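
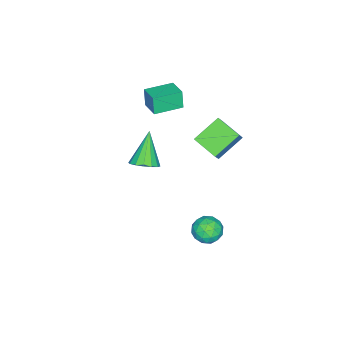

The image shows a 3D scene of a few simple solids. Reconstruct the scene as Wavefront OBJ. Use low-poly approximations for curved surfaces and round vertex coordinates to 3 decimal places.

v -1.644 1.225 0.718
v -2.01 -0.221 1.206
v -3.027 1.903 1.687
v -3.393 0.457 2.176
v -1.007 1.343 1.544
v -1.373 -0.103 2.033
v -2.39 2.021 2.514
v -2.756 0.575 3.002
v -4.313 -2.922 1.75
v -4.497 -3.097 2.882
v -3.584 -1.955 2.019
v -3.768 -2.13 3.15
v -2.972 -3.95 1.81
v -3.156 -4.125 2.941
v -2.243 -2.983 2.078
v -2.427 -3.158 3.21
v 2.15 -1.069 2.505
v 2.727 -0.787 3.016
v 0.93 -1.451 4.095
v 2.492 -0.448 2.917
v 2.166 -0.274 2.708
v 1.835 -0.314 2.445
v 1.589 -0.556 2.198
v 1.493 -0.935 2.033
v 1.573 -1.35 1.995
v 1.808 -1.69 2.093
v 2.135 -1.863 2.302
v 2.465 -1.823 2.566
v 2.711 -1.582 2.813
v 2.807 -1.202 2.978
v -0.38 2.146 -4.319
v 0.287 2.326 -3.72
v -0.167 0.694 -4.12
v 0.5 0.874 -3.521
v -0.369 1.064 -3.308
v -0.5 1.961 -3.431
v 0.62 1.059 -4.409
v 0.489 1.956 -4.532
v 0.906 1.654 -3.776
v 0.294 1.657 -3.095
v -0.174 1.363 -4.745
v -0.786 1.366 -4.064
v -0.065 2.363 -4.036
v 0.185 0.657 -3.804
v -0.326 0.769 -3.678
v 0.067 0.874 -3.326
v -0.528 2.149 -3.867
v -0.136 2.254 -3.515
v -0.521 1.513 -3.273
v 0.256 0.766 -4.325
v 0.648 0.871 -3.973
v 0.053 2.146 -4.514
v 0.446 2.251 -4.162
v 0.641 1.507 -4.567
v 0.691 2.074 -3.717
v 0.816 1.221 -3.601
v 0.887 1.329 -4.123
v 0.809 1.857 -4.195
v 0.331 2.076 -3.317
v 0.457 1.223 -3.201
v -0.054 1.334 -3.076
v -0.132 1.861 -3.148
v 0.695 1.681 -3.35
v -0.337 1.797 -4.639
v -0.211 0.944 -4.523
v 0.252 1.159 -4.692
v 0.174 1.686 -4.764
v -0.696 1.799 -4.239
v -0.571 0.946 -4.123
v -0.689 1.163 -3.645
v -0.767 1.691 -3.717
v -0.575 1.339 -4.49
f 2 4 1
f 5 2 1
f 1 4 3
f 3 5 1
f 2 8 4
f 6 2 5
f 6 8 2
f 4 8 3
f 7 5 3
f 3 8 7
f 7 6 5
f 8 6 7
f 10 12 9
f 13 10 9
f 9 12 11
f 11 13 9
f 10 16 12
f 14 10 13
f 14 16 10
f 12 16 11
f 15 13 11
f 11 16 15
f 15 14 13
f 16 14 15
f 18 17 20
f 18 20 19
f 20 17 21
f 20 21 19
f 21 17 22
f 21 22 19
f 22 17 23
f 22 23 19
f 23 17 24
f 23 24 19
f 24 17 25
f 24 25 19
f 25 17 26
f 25 26 19
f 26 17 27
f 26 27 19
f 27 17 28
f 27 28 19
f 28 17 29
f 28 29 19
f 29 17 30
f 29 30 19
f 30 17 18
f 30 18 19
f 31 68 47
f 68 42 71
f 47 71 36
f 68 71 47
f 31 47 43
f 47 36 48
f 43 48 32
f 47 48 43
f 31 43 52
f 43 32 53
f 52 53 38
f 43 53 52
f 31 52 64
f 52 38 67
f 64 67 41
f 52 67 64
f 31 64 68
f 64 41 72
f 68 72 42
f 64 72 68
f 32 48 59
f 48 36 62
f 59 62 40
f 48 62 59
f 36 71 49
f 71 42 70
f 49 70 35
f 71 70 49
f 42 72 69
f 72 41 65
f 69 65 33
f 72 65 69
f 41 67 66
f 67 38 54
f 66 54 37
f 67 54 66
f 38 53 58
f 53 32 55
f 58 55 39
f 53 55 58
f 34 60 46
f 60 40 61
f 46 61 35
f 60 61 46
f 34 46 44
f 46 35 45
f 44 45 33
f 46 45 44
f 34 44 51
f 44 33 50
f 51 50 37
f 44 50 51
f 34 51 56
f 51 37 57
f 56 57 39
f 51 57 56
f 34 56 60
f 56 39 63
f 60 63 40
f 56 63 60
f 35 61 49
f 61 40 62
f 49 62 36
f 61 62 49
f 33 45 69
f 45 35 70
f 69 70 42
f 45 70 69
f 37 50 66
f 50 33 65
f 66 65 41
f 50 65 66
f 39 57 58
f 57 37 54
f 58 54 38
f 57 54 58
f 40 63 59
f 63 39 55
f 59 55 32
f 63 55 59



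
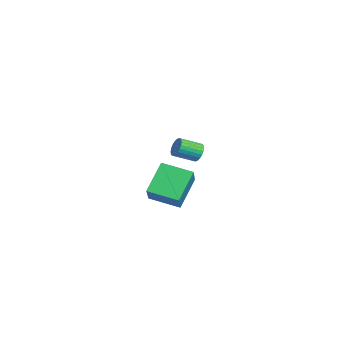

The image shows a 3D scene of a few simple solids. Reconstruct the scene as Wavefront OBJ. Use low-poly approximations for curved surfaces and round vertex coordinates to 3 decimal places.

v 2.678 -4.222 -0.183
v 1.468 -3.284 1.397
v 3.373 -2.51 -0.666
v 2.163 -1.572 0.914
v 4.197 -4.468 1.126
v 2.987 -3.53 2.706
v 4.892 -2.756 0.643
v 3.682 -1.818 2.223
v -3.986 -0.646 0.264
v -3.578 -0.837 -0.272
v -3.406 -2.185 0.34
v -3.814 -1.994 0.876
v -3.394 -0.735 -0.098
v -3.222 -2.083 0.513
v -3.3 -0.619 0.131
v -3.127 -1.967 0.742
v -3.31 -0.507 0.38
v -3.137 -1.855 0.991
v -3.423 -0.417 0.611
v -3.251 -1.765 1.223
v -3.622 -0.361 0.79
v -3.45 -1.709 1.401
v -3.876 -0.349 0.888
v -3.704 -1.697 1.5
v -4.147 -0.382 0.892
v -3.975 -1.73 1.504
v -4.394 -0.455 0.8
v -4.222 -1.803 1.412
v -4.578 -0.557 0.627
v -4.406 -1.905 1.238
v -4.673 -0.673 0.398
v -4.5 -2.021 1.009
v -4.663 -0.785 0.149
v -4.49 -2.133 0.76
v -4.549 -0.875 -0.083
v -4.377 -2.223 0.529
v -4.35 -0.931 -0.261
v -4.178 -2.279 0.35
v -4.096 -0.943 -0.36
v -3.924 -2.291 0.252
v -3.825 -0.91 -0.364
v -3.653 -2.258 0.248
f 2 4 1
f 5 2 1
f 1 4 3
f 3 5 1
f 2 8 4
f 6 2 5
f 6 8 2
f 4 8 3
f 7 5 3
f 3 8 7
f 7 6 5
f 8 6 7
f 10 9 13
f 10 13 11
f 11 13 14
f 11 14 12
f 13 9 15
f 13 15 14
f 14 15 16
f 14 16 12
f 15 9 17
f 15 17 16
f 16 17 18
f 16 18 12
f 17 9 19
f 17 19 18
f 18 19 20
f 18 20 12
f 19 9 21
f 19 21 20
f 20 21 22
f 20 22 12
f 21 9 23
f 21 23 22
f 22 23 24
f 22 24 12
f 23 9 25
f 23 25 24
f 24 25 26
f 24 26 12
f 25 9 27
f 25 27 26
f 26 27 28
f 26 28 12
f 27 9 29
f 27 29 28
f 28 29 30
f 28 30 12
f 29 9 31
f 29 31 30
f 30 31 32
f 30 32 12
f 31 9 33
f 31 33 32
f 32 33 34
f 32 34 12
f 33 9 35
f 33 35 34
f 34 35 36
f 34 36 12
f 35 9 37
f 35 37 36
f 36 37 38
f 36 38 12
f 37 9 39
f 37 39 38
f 38 39 40
f 38 40 12
f 39 9 41
f 39 41 40
f 40 41 42
f 40 42 12
f 41 9 10
f 41 10 42
f 42 10 11
f 42 11 12



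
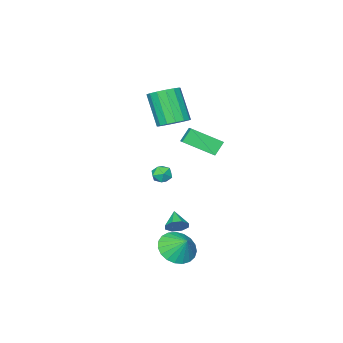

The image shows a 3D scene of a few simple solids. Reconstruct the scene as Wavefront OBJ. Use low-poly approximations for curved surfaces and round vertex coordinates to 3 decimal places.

v -3.735 -1.688 1.824
v -3.283 -1.031 2.172
v -4.856 -0.441 0.931
v -4.404 0.216 1.279
v -3.136 -1.696 1.061
v -2.684 -1.039 1.409
v -4.257 -0.449 0.168
v -3.805 0.208 0.516
v -3.082 -2.267 -1.852
v -2.513 -2.459 -2.077
v -3.227 -3.201 -1.423
v -2.658 -3.393 -1.648
v -2.687 -2.954 -1.182
v -2.597 -2.377 -1.447
v -3.143 -3.283 -2.053
v -3.053 -2.706 -2.318
v -2.551 -3.087 -2.202
v -2.269 -2.884 -1.663
v -3.471 -2.776 -1.837
v -3.189 -2.573 -1.298
v -2.764 -1.769 2.477
v -2.31 -2.462 2.126
v -2.582 -3.565 3.951
v -3.036 -2.871 4.303
v -1.987 -2.198 2.333
v -2.258 -3.301 4.159
v -1.872 -1.82 2.579
v -2.143 -2.923 4.405
v -1.996 -1.427 2.798
v -2.267 -2.53 4.623
v -2.325 -1.127 2.93
v -2.597 -2.229 4.756
v -2.773 -0.998 2.942
v -3.044 -2.101 4.767
v -3.218 -1.075 2.829
v -3.49 -2.178 4.654
v -3.542 -1.339 2.621
v -3.813 -2.442 4.447
v -3.657 -1.717 2.375
v -3.928 -2.82 4.201
v -3.533 -2.11 2.157
v -3.804 -3.213 3.982
v -3.203 -2.411 2.024
v -3.475 -3.513 3.85
v -2.756 -2.539 2.013
v -3.027 -3.642 3.838
v 1.384 3.09 -2.945
v 2.339 2.756 -2.704
v 1.436 3.87 -2.075
v 2.423 3.07 -2.99
v 2.327 3.387 -3.268
v 2.068 3.652 -3.491
v 1.691 3.821 -3.619
v 1.26 3.863 -3.63
v 0.851 3.771 -3.523
v 0.534 3.562 -3.317
v 0.364 3.271 -3.046
v 0.371 2.949 -2.757
v 0.552 2.651 -2.501
v 0.877 2.429 -2.322
v 1.29 2.321 -2.251
v 1.719 2.347 -2.3
v 2.09 2.501 -2.46
v 0.898 2.527 -1.875
v 1.289 2.095 -2.115
v 0.382 1.753 -1.325
v 1.451 2.282 -1.701
v 1.289 2.611 -1.388
v 0.898 2.892 -1.361
v 0.506 2.958 -1.635
v 0.344 2.772 -2.049
v 0.506 2.442 -2.361
v 0.898 2.162 -2.388
f 2 4 1
f 5 2 1
f 1 4 3
f 3 5 1
f 2 8 4
f 6 2 5
f 6 8 2
f 4 8 3
f 7 5 3
f 3 8 7
f 7 6 5
f 8 6 7
f 9 20 14
f 9 14 10
f 9 10 16
f 9 16 19
f 9 19 20
f 10 14 18
f 14 20 13
f 20 19 11
f 19 16 15
f 16 10 17
f 12 18 13
f 12 13 11
f 12 11 15
f 12 15 17
f 12 17 18
f 13 18 14
f 11 13 20
f 15 11 19
f 17 15 16
f 18 17 10
f 22 21 25
f 22 25 23
f 23 25 26
f 23 26 24
f 25 21 27
f 25 27 26
f 26 27 28
f 26 28 24
f 27 21 29
f 27 29 28
f 28 29 30
f 28 30 24
f 29 21 31
f 29 31 30
f 30 31 32
f 30 32 24
f 31 21 33
f 31 33 32
f 32 33 34
f 32 34 24
f 33 21 35
f 33 35 34
f 34 35 36
f 34 36 24
f 35 21 37
f 35 37 36
f 36 37 38
f 36 38 24
f 37 21 39
f 37 39 38
f 38 39 40
f 38 40 24
f 39 21 41
f 39 41 40
f 40 41 42
f 40 42 24
f 41 21 43
f 41 43 42
f 42 43 44
f 42 44 24
f 43 21 45
f 43 45 44
f 44 45 46
f 44 46 24
f 45 21 22
f 45 22 46
f 46 22 23
f 46 23 24
f 48 47 50
f 48 50 49
f 50 47 51
f 50 51 49
f 51 47 52
f 51 52 49
f 52 47 53
f 52 53 49
f 53 47 54
f 53 54 49
f 54 47 55
f 54 55 49
f 55 47 56
f 55 56 49
f 56 47 57
f 56 57 49
f 57 47 58
f 57 58 49
f 58 47 59
f 58 59 49
f 59 47 60
f 59 60 49
f 60 47 61
f 60 61 49
f 61 47 62
f 61 62 49
f 62 47 63
f 62 63 49
f 63 47 48
f 63 48 49
f 65 64 67
f 65 67 66
f 67 64 68
f 67 68 66
f 68 64 69
f 68 69 66
f 69 64 70
f 69 70 66
f 70 64 71
f 70 71 66
f 71 64 72
f 71 72 66
f 72 64 73
f 72 73 66
f 73 64 65
f 73 65 66



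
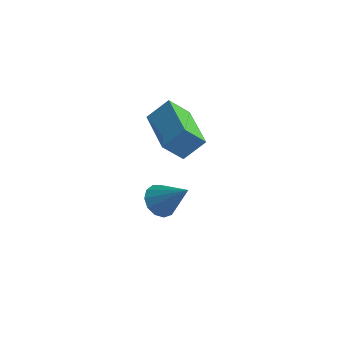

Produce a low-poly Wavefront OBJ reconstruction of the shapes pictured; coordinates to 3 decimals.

v -2.459 3.695 -3.979
v -2.038 3.322 -4.324
v -1.441 3.845 -2.901
v -1.978 3.673 -4.43
v -2.071 4.031 -4.393
v -2.286 4.283 -4.224
v -2.557 4.347 -3.977
v -2.797 4.205 -3.731
v -2.929 3.9 -3.564
v -2.912 3.53 -3.528
v -2.751 3.213 -3.635
v -2.498 3.048 -3.852
v -2.232 3.089 -4.109
v -1.514 2.57 0.293
v -1.085 3.177 0.948
v -2.938 3.621 0.252
v -2.509 4.227 0.907
v -1.091 3.113 -0.487
v -0.662 3.719 0.168
v -2.515 4.163 -0.528
v -2.086 4.77 0.127
f 2 1 4
f 2 4 3
f 4 1 5
f 4 5 3
f 5 1 6
f 5 6 3
f 6 1 7
f 6 7 3
f 7 1 8
f 7 8 3
f 8 1 9
f 8 9 3
f 9 1 10
f 9 10 3
f 10 1 11
f 10 11 3
f 11 1 12
f 11 12 3
f 12 1 13
f 12 13 3
f 13 1 2
f 13 2 3
f 15 17 14
f 18 15 14
f 14 17 16
f 16 18 14
f 15 21 17
f 19 15 18
f 19 21 15
f 17 21 16
f 20 18 16
f 16 21 20
f 20 19 18
f 21 19 20



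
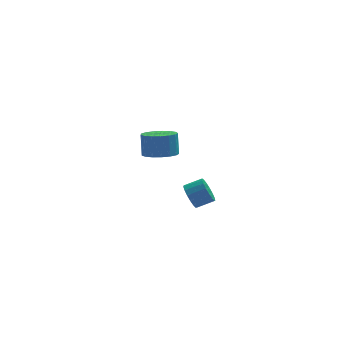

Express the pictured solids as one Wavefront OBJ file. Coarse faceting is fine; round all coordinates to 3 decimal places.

v 2.029 3.662 -0.161
v 2.988 3.917 -0.284
v 3.01 4.453 0.998
v 2.051 4.198 1.121
v 2.747 4.3 -0.44
v 2.769 4.836 0.842
v 2.342 4.536 -0.532
v 2.363 5.073 0.75
v 1.864 4.573 -0.539
v 1.886 5.109 0.743
v 1.425 4.4 -0.46
v 1.446 4.937 0.822
v 1.124 4.059 -0.312
v 1.145 4.595 0.97
v 1.03 3.626 -0.13
v 1.052 4.163 1.153
v 1.166 3.202 0.046
v 1.187 3.738 1.328
v 1.499 2.883 0.174
v 1.52 3.419 1.456
v 1.954 2.742 0.225
v 1.975 3.279 1.507
v 2.426 2.812 0.188
v 2.447 3.349 1.47
v 2.807 3.077 0.071
v 2.828 3.614 1.353
v 3.01 3.476 -0.099
v 3.031 4.012 1.183
v 2.563 -2.813 0.894
v 2.848 -3.132 0.266
v 3.783 -3.147 0.699
v 3.497 -2.827 1.326
v 2.882 -2.775 0.205
v 3.817 -2.79 0.638
v 2.843 -2.427 0.302
v 3.777 -2.441 0.735
v 2.739 -2.167 0.534
v 3.674 -2.181 0.967
v 2.595 -2.055 0.849
v 3.53 -2.069 1.282
v 2.444 -2.116 1.174
v 3.378 -2.131 1.607
v 2.32 -2.338 1.435
v 3.254 -2.352 1.867
v 2.251 -2.668 1.572
v 3.186 -2.682 2.004
v 2.254 -3.031 1.553
v 3.189 -3.046 1.986
v 2.328 -3.344 1.383
v 3.262 -3.359 1.816
v 2.455 -3.536 1.102
v 3.39 -3.55 1.534
v 2.607 -3.562 0.772
v 3.542 -3.576 1.205
v 2.749 -3.416 0.471
v 3.684 -3.43 0.903
f 2 1 5
f 2 5 3
f 3 5 6
f 3 6 4
f 5 1 7
f 5 7 6
f 6 7 8
f 6 8 4
f 7 1 9
f 7 9 8
f 8 9 10
f 8 10 4
f 9 1 11
f 9 11 10
f 10 11 12
f 10 12 4
f 11 1 13
f 11 13 12
f 12 13 14
f 12 14 4
f 13 1 15
f 13 15 14
f 14 15 16
f 14 16 4
f 15 1 17
f 15 17 16
f 16 17 18
f 16 18 4
f 17 1 19
f 17 19 18
f 18 19 20
f 18 20 4
f 19 1 21
f 19 21 20
f 20 21 22
f 20 22 4
f 21 1 23
f 21 23 22
f 22 23 24
f 22 24 4
f 23 1 25
f 23 25 24
f 24 25 26
f 24 26 4
f 25 1 27
f 25 27 26
f 26 27 28
f 26 28 4
f 27 1 2
f 27 2 28
f 28 2 3
f 28 3 4
f 30 29 33
f 30 33 31
f 31 33 34
f 31 34 32
f 33 29 35
f 33 35 34
f 34 35 36
f 34 36 32
f 35 29 37
f 35 37 36
f 36 37 38
f 36 38 32
f 37 29 39
f 37 39 38
f 38 39 40
f 38 40 32
f 39 29 41
f 39 41 40
f 40 41 42
f 40 42 32
f 41 29 43
f 41 43 42
f 42 43 44
f 42 44 32
f 43 29 45
f 43 45 44
f 44 45 46
f 44 46 32
f 45 29 47
f 45 47 46
f 46 47 48
f 46 48 32
f 47 29 49
f 47 49 48
f 48 49 50
f 48 50 32
f 49 29 51
f 49 51 50
f 50 51 52
f 50 52 32
f 51 29 53
f 51 53 52
f 52 53 54
f 52 54 32
f 53 29 55
f 53 55 54
f 54 55 56
f 54 56 32
f 55 29 30
f 55 30 56
f 56 30 31
f 56 31 32



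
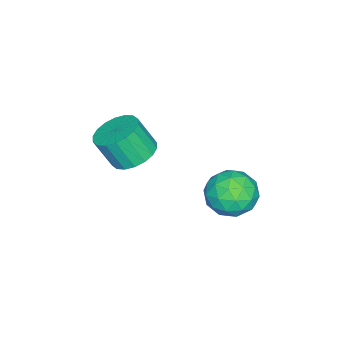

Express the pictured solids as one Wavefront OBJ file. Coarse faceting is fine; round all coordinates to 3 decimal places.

v -1.115 2.198 -0.31
v -0.847 1.854 -1.004
v -2.313 2.366 -0.856
v -2.045 2.022 -1.55
v -2.136 1.566 -0.875
v -1.396 1.461 -0.538
v -1.764 2.759 -1.322
v -1.024 2.654 -0.985
v -1.248 2.2 -1.63
v -1.478 1.463 -1.354
v -1.682 2.757 -0.506
v -1.912 2.02 -0.23
v -0.876 2.011 -0.609
v -2.284 2.209 -1.251
v -2.338 1.941 -0.854
v -2.18 1.738 -1.262
v -1.199 1.78 -0.335
v -1.041 1.578 -0.743
v -1.798 1.409 -0.667
v -2.119 2.642 -1.117
v -1.961 2.44 -1.525
v -0.98 2.482 -0.598
v -0.822 2.279 -1.006
v -1.362 2.811 -1.193
v -0.954 2.013 -1.385
v -1.658 2.112 -1.706
v -1.493 2.544 -1.572
v -1.058 2.483 -1.374
v -1.089 1.579 -1.223
v -1.793 1.678 -1.544
v -1.847 1.41 -1.147
v -1.412 1.349 -0.949
v -1.325 1.783 -1.591
v -1.367 2.542 -0.316
v -2.071 2.641 -0.637
v -1.748 2.871 -0.911
v -1.313 2.81 -0.713
v -1.502 2.108 -0.154
v -2.206 2.207 -0.475
v -2.102 1.737 -0.486
v -1.667 1.676 -0.288
v -1.835 2.437 -0.269
v -1.105 -0.6 0.21
v -0.669 -0.07 0.427
v -0.538 -0.57 1.387
v -0.975 -1.1 1.17
v -0.958 0.033 0.52
v -0.827 -0.467 1.48
v -1.276 0.011 0.551
v -1.145 -0.489 1.511
v -1.56 -0.133 0.515
v -1.43 -0.633 1.475
v -1.754 -0.369 0.419
v -1.624 -0.869 1.379
v -1.82 -0.65 0.281
v -1.69 -1.15 1.241
v -1.744 -0.922 0.129
v -1.614 -1.422 1.089
v -1.542 -1.13 -0.007
v -1.411 -1.63 0.953
v -1.253 -1.233 -0.1
v -1.122 -1.733 0.86
v -0.935 -1.211 -0.131
v -0.804 -1.711 0.829
v -0.65 -1.067 -0.095
v -0.52 -1.567 0.865
v -0.456 -0.831 0.001
v -0.326 -1.331 0.961
v -0.39 -0.55 0.139
v -0.26 -1.05 1.099
v -0.466 -0.278 0.291
v -0.336 -0.778 1.251
f 1 38 17
f 38 12 41
f 17 41 6
f 38 41 17
f 1 17 13
f 17 6 18
f 13 18 2
f 17 18 13
f 1 13 22
f 13 2 23
f 22 23 8
f 13 23 22
f 1 22 34
f 22 8 37
f 34 37 11
f 22 37 34
f 1 34 38
f 34 11 42
f 38 42 12
f 34 42 38
f 2 18 29
f 18 6 32
f 29 32 10
f 18 32 29
f 6 41 19
f 41 12 40
f 19 40 5
f 41 40 19
f 12 42 39
f 42 11 35
f 39 35 3
f 42 35 39
f 11 37 36
f 37 8 24
f 36 24 7
f 37 24 36
f 8 23 28
f 23 2 25
f 28 25 9
f 23 25 28
f 4 30 16
f 30 10 31
f 16 31 5
f 30 31 16
f 4 16 14
f 16 5 15
f 14 15 3
f 16 15 14
f 4 14 21
f 14 3 20
f 21 20 7
f 14 20 21
f 4 21 26
f 21 7 27
f 26 27 9
f 21 27 26
f 4 26 30
f 26 9 33
f 30 33 10
f 26 33 30
f 5 31 19
f 31 10 32
f 19 32 6
f 31 32 19
f 3 15 39
f 15 5 40
f 39 40 12
f 15 40 39
f 7 20 36
f 20 3 35
f 36 35 11
f 20 35 36
f 9 27 28
f 27 7 24
f 28 24 8
f 27 24 28
f 10 33 29
f 33 9 25
f 29 25 2
f 33 25 29
f 44 43 47
f 44 47 45
f 45 47 48
f 45 48 46
f 47 43 49
f 47 49 48
f 48 49 50
f 48 50 46
f 49 43 51
f 49 51 50
f 50 51 52
f 50 52 46
f 51 43 53
f 51 53 52
f 52 53 54
f 52 54 46
f 53 43 55
f 53 55 54
f 54 55 56
f 54 56 46
f 55 43 57
f 55 57 56
f 56 57 58
f 56 58 46
f 57 43 59
f 57 59 58
f 58 59 60
f 58 60 46
f 59 43 61
f 59 61 60
f 60 61 62
f 60 62 46
f 61 43 63
f 61 63 62
f 62 63 64
f 62 64 46
f 63 43 65
f 63 65 64
f 64 65 66
f 64 66 46
f 65 43 67
f 65 67 66
f 66 67 68
f 66 68 46
f 67 43 69
f 67 69 68
f 68 69 70
f 68 70 46
f 69 43 71
f 69 71 70
f 70 71 72
f 70 72 46
f 71 43 44
f 71 44 72
f 72 44 45
f 72 45 46



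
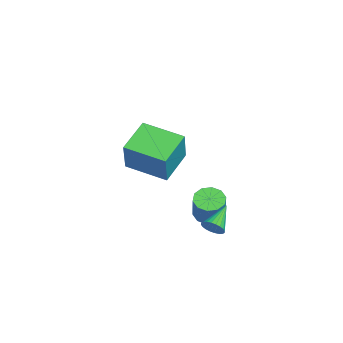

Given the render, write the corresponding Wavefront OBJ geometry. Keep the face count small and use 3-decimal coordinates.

v 4.08 -0.598 -2.901
v 4.409 -0.469 -2.428
v 2.88 0.038 -2.239
v 4.438 -0.28 -2.556
v 4.413 -0.14 -2.737
v 4.337 -0.069 -2.942
v 4.222 -0.079 -3.141
v 4.086 -0.167 -3.304
v 3.948 -0.322 -3.405
v 3.83 -0.518 -3.429
v 3.751 -0.727 -3.373
v 3.721 -0.916 -3.245
v 3.746 -1.056 -3.065
v 3.822 -1.127 -2.859
v 3.937 -1.117 -2.66
v 4.074 -1.029 -2.497
v 4.211 -0.874 -2.396
v 4.329 -0.678 -2.372
v -2.667 -3.601 -2.934
v -1.636 -4.183 -1.539
v -3.344 -3.087 -2.22
v -2.313 -3.669 -0.824
v -1.987 -2.591 -3.016
v -0.956 -3.173 -1.62
v -2.664 -2.077 -2.301
v -1.633 -2.659 -0.906
v 0.116 -0.689 -4.716
v 0.823 -0.813 -5.046
v 1.491 -0.814 -3.614
v 0.784 -0.691 -3.284
v 0.754 -0.331 -5.013
v 1.422 -0.332 -3.581
v 0.441 0.015 -4.867
v 1.109 0.013 -3.435
v 0.004 0.091 -4.663
v 0.672 0.09 -3.231
v -0.39 -0.131 -4.479
v 0.278 -0.132 -3.047
v -0.591 -0.566 -4.386
v 0.077 -0.567 -2.954
v -0.522 -1.048 -4.419
v 0.146 -1.049 -2.987
v -0.209 -1.393 -4.565
v 0.459 -1.395 -3.133
v 0.228 -1.47 -4.769
v 0.896 -1.471 -3.337
v 0.622 -1.248 -4.953
v 1.29 -1.249 -3.521
v 1.121 -3.687 0.91
v 1.835 -3.743 2.638
v 2.034 -1.812 0.594
v 2.748 -1.867 2.321
v 2.632 -4.533 0.259
v 3.346 -4.588 1.986
v 3.545 -2.657 -0.058
v 4.259 -2.713 1.67
f 2 1 4
f 2 4 3
f 4 1 5
f 4 5 3
f 5 1 6
f 5 6 3
f 6 1 7
f 6 7 3
f 7 1 8
f 7 8 3
f 8 1 9
f 8 9 3
f 9 1 10
f 9 10 3
f 10 1 11
f 10 11 3
f 11 1 12
f 11 12 3
f 12 1 13
f 12 13 3
f 13 1 14
f 13 14 3
f 14 1 15
f 14 15 3
f 15 1 16
f 15 16 3
f 16 1 17
f 16 17 3
f 17 1 18
f 17 18 3
f 18 1 2
f 18 2 3
f 20 22 19
f 23 20 19
f 19 22 21
f 21 23 19
f 20 26 22
f 24 20 23
f 24 26 20
f 22 26 21
f 25 23 21
f 21 26 25
f 25 24 23
f 26 24 25
f 28 27 31
f 28 31 29
f 29 31 32
f 29 32 30
f 31 27 33
f 31 33 32
f 32 33 34
f 32 34 30
f 33 27 35
f 33 35 34
f 34 35 36
f 34 36 30
f 35 27 37
f 35 37 36
f 36 37 38
f 36 38 30
f 37 27 39
f 37 39 38
f 38 39 40
f 38 40 30
f 39 27 41
f 39 41 40
f 40 41 42
f 40 42 30
f 41 27 43
f 41 43 42
f 42 43 44
f 42 44 30
f 43 27 45
f 43 45 44
f 44 45 46
f 44 46 30
f 45 27 47
f 45 47 46
f 46 47 48
f 46 48 30
f 47 27 28
f 47 28 48
f 48 28 29
f 48 29 30
f 50 52 49
f 53 50 49
f 49 52 51
f 51 53 49
f 50 56 52
f 54 50 53
f 54 56 50
f 52 56 51
f 55 53 51
f 51 56 55
f 55 54 53
f 56 54 55



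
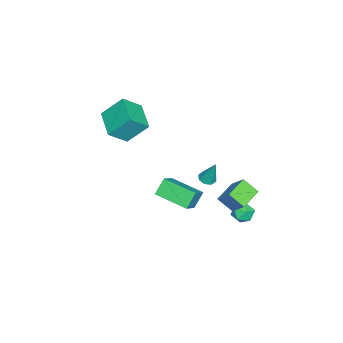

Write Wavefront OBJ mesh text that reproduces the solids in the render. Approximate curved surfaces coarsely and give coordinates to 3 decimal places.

v 1.089 -0.735 -0.52
v 2.241 -0.786 0.376
v 1.465 1.298 -0.887
v 2.617 1.247 0.008
v 1.783 -1.027 -1.428
v 2.935 -1.078 -0.533
v 2.159 1.006 -1.796
v 3.311 0.955 -0.9
v 0.401 3.557 -1.422
v 0.321 2.624 -0.671
v 0.938 4.413 -0.3
v 0.858 3.48 0.45
v 1.762 3.16 -1.77
v 1.682 2.227 -1.02
v 2.299 4.016 -0.649
v 2.219 3.083 0.102
v 0.065 -4.286 2.877
v -0.382 -3.12 4.174
v 1.588 -3.245 2.465
v 1.141 -2.079 3.762
v 0.899 -5.101 3.898
v 0.452 -3.935 5.195
v 2.422 -4.06 3.486
v 1.975 -2.894 4.783
v 1.108 1.413 0.158
v 1.524 1.059 0.227
v 1.332 1.987 1.742
v 1.652 1.43 0.075
v 1.462 1.791 -0.029
v 1.065 1.931 -0.024
v 0.693 1.767 0.088
v 0.565 1.396 0.24
v 0.755 1.035 0.344
v 1.152 0.896 0.339
v 0.526 4.122 -2.472
v 1.154 4.029 -2.902
v 0.366 2.891 -2.438
v 0.994 2.798 -2.868
v 1.058 3.048 -2.146
v 1.157 3.809 -2.167
v 0.363 3.111 -3.173
v 0.462 3.872 -3.194
v 1.053 3.403 -3.336
v 1.483 3.365 -2.701
v 0.037 3.555 -2.639
v 0.467 3.517 -2.004
f 2 4 1
f 5 2 1
f 1 4 3
f 3 5 1
f 2 8 4
f 6 2 5
f 6 8 2
f 4 8 3
f 7 5 3
f 3 8 7
f 7 6 5
f 8 6 7
f 10 12 9
f 13 10 9
f 9 12 11
f 11 13 9
f 10 16 12
f 14 10 13
f 14 16 10
f 12 16 11
f 15 13 11
f 11 16 15
f 15 14 13
f 16 14 15
f 18 20 17
f 21 18 17
f 17 20 19
f 19 21 17
f 18 24 20
f 22 18 21
f 22 24 18
f 20 24 19
f 23 21 19
f 19 24 23
f 23 22 21
f 24 22 23
f 26 25 28
f 26 28 27
f 28 25 29
f 28 29 27
f 29 25 30
f 29 30 27
f 30 25 31
f 30 31 27
f 31 25 32
f 31 32 27
f 32 25 33
f 32 33 27
f 33 25 34
f 33 34 27
f 34 25 26
f 34 26 27
f 35 46 40
f 35 40 36
f 35 36 42
f 35 42 45
f 35 45 46
f 36 40 44
f 40 46 39
f 46 45 37
f 45 42 41
f 42 36 43
f 38 44 39
f 38 39 37
f 38 37 41
f 38 41 43
f 38 43 44
f 39 44 40
f 37 39 46
f 41 37 45
f 43 41 42
f 44 43 36



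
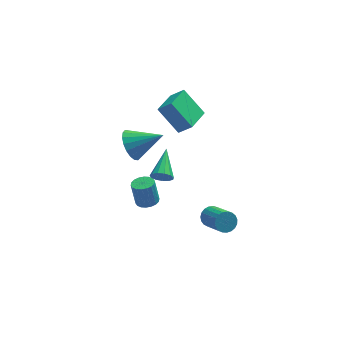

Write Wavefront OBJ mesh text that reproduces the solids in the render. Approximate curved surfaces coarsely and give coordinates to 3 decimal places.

v -1.154 -1.703 -0.715
v -0.779 -1.634 -1.191
v -0.646 -0.117 -0.085
v -1.081 -1.5 -1.285
v -1.407 -1.43 -1.198
v -1.652 -1.447 -0.958
v -1.739 -1.545 -0.64
v -1.64 -1.693 -0.346
v -1.387 -1.845 -0.169
v -1.061 -1.951 -0.165
v -0.763 -1.978 -0.336
v -0.59 -1.918 -0.627
v -0.596 -1.79 -0.946
v -2.617 -1.507 2.105
v -2.153 -1.434 1.314
v -1.083 -1.813 2.975
v -2.156 -1.049 1.454
v -2.25 -0.755 1.723
v -2.417 -0.61 2.067
v -2.624 -0.643 2.419
v -2.829 -0.847 2.709
v -2.992 -1.182 2.879
v -3.081 -1.581 2.896
v -3.078 -1.966 2.756
v -2.983 -2.26 2.486
v -2.817 -2.405 2.142
v -2.61 -2.372 1.79
v -2.405 -2.168 1.5
v -2.242 -1.833 1.33
v -1.778 -0.947 -3.565
v -1.213 -0.691 -3.546
v -1.398 -0.378 -2.257
v -1.962 -0.633 -2.275
v -1.374 -0.479 -3.621
v -1.558 -0.166 -2.331
v -1.615 -0.36 -3.684
v -1.799 -0.047 -2.394
v -1.888 -0.357 -3.724
v -2.072 -0.044 -2.434
v -2.139 -0.471 -3.732
v -2.323 -0.158 -2.442
v -2.319 -0.679 -3.707
v -2.503 -0.366 -2.417
v -2.391 -0.94 -3.654
v -2.576 -0.627 -2.364
v -2.342 -1.202 -3.583
v -2.527 -0.889 -2.294
v -2.182 -1.414 -3.509
v -2.366 -1.101 -2.219
v -1.941 -1.533 -3.446
v -2.125 -1.22 -2.156
v -1.668 -1.536 -3.406
v -1.852 -1.223 -2.116
v -1.417 -1.422 -3.398
v -1.601 -1.109 -2.108
v -1.237 -1.214 -3.423
v -1.421 -0.901 -2.133
v -1.164 -0.953 -3.476
v -1.349 -0.64 -2.186
v 1.334 -2.091 -4.273
v 1.892 -2.098 -4.544
v 2.364 -3.476 -3.538
v 1.806 -3.469 -3.267
v 1.931 -1.939 -4.344
v 2.403 -3.317 -3.339
v 1.867 -1.806 -4.133
v 2.339 -3.184 -3.127
v 1.71 -1.723 -3.945
v 2.182 -3.101 -2.94
v 1.489 -1.703 -3.815
v 1.961 -3.081 -2.809
v 1.241 -1.751 -3.763
v 1.713 -3.129 -2.757
v 1.009 -1.857 -3.8
v 1.481 -3.235 -2.794
v 0.833 -2.004 -3.918
v 1.305 -3.381 -2.912
v 0.744 -2.165 -4.098
v 1.216 -3.543 -3.092
v 0.757 -2.314 -4.308
v 1.229 -3.692 -3.302
v 0.869 -2.425 -4.512
v 1.341 -3.803 -3.506
v 1.062 -2.477 -4.675
v 1.534 -3.855 -3.669
v 1.302 -2.463 -4.768
v 1.774 -3.841 -3.762
v 1.548 -2.385 -4.775
v 2.02 -3.763 -3.77
v 1.756 -2.255 -4.696
v 2.228 -3.633 -3.69
v -0.122 -0.618 1.738
v 0.513 -0.919 2.421
v -1.017 0.262 2.957
v -0.382 -0.038 3.641
v 0.742 0.618 1.479
v 1.377 0.318 2.163
v -0.153 1.499 2.699
v 0.482 1.198 3.382
f 2 1 4
f 2 4 3
f 4 1 5
f 4 5 3
f 5 1 6
f 5 6 3
f 6 1 7
f 6 7 3
f 7 1 8
f 7 8 3
f 8 1 9
f 8 9 3
f 9 1 10
f 9 10 3
f 10 1 11
f 10 11 3
f 11 1 12
f 11 12 3
f 12 1 13
f 12 13 3
f 13 1 2
f 13 2 3
f 15 14 17
f 15 17 16
f 17 14 18
f 17 18 16
f 18 14 19
f 18 19 16
f 19 14 20
f 19 20 16
f 20 14 21
f 20 21 16
f 21 14 22
f 21 22 16
f 22 14 23
f 22 23 16
f 23 14 24
f 23 24 16
f 24 14 25
f 24 25 16
f 25 14 26
f 25 26 16
f 26 14 27
f 26 27 16
f 27 14 28
f 27 28 16
f 28 14 29
f 28 29 16
f 29 14 15
f 29 15 16
f 31 30 34
f 31 34 32
f 32 34 35
f 32 35 33
f 34 30 36
f 34 36 35
f 35 36 37
f 35 37 33
f 36 30 38
f 36 38 37
f 37 38 39
f 37 39 33
f 38 30 40
f 38 40 39
f 39 40 41
f 39 41 33
f 40 30 42
f 40 42 41
f 41 42 43
f 41 43 33
f 42 30 44
f 42 44 43
f 43 44 45
f 43 45 33
f 44 30 46
f 44 46 45
f 45 46 47
f 45 47 33
f 46 30 48
f 46 48 47
f 47 48 49
f 47 49 33
f 48 30 50
f 48 50 49
f 49 50 51
f 49 51 33
f 50 30 52
f 50 52 51
f 51 52 53
f 51 53 33
f 52 30 54
f 52 54 53
f 53 54 55
f 53 55 33
f 54 30 56
f 54 56 55
f 55 56 57
f 55 57 33
f 56 30 58
f 56 58 57
f 57 58 59
f 57 59 33
f 58 30 31
f 58 31 59
f 59 31 32
f 59 32 33
f 61 60 64
f 61 64 62
f 62 64 65
f 62 65 63
f 64 60 66
f 64 66 65
f 65 66 67
f 65 67 63
f 66 60 68
f 66 68 67
f 67 68 69
f 67 69 63
f 68 60 70
f 68 70 69
f 69 70 71
f 69 71 63
f 70 60 72
f 70 72 71
f 71 72 73
f 71 73 63
f 72 60 74
f 72 74 73
f 73 74 75
f 73 75 63
f 74 60 76
f 74 76 75
f 75 76 77
f 75 77 63
f 76 60 78
f 76 78 77
f 77 78 79
f 77 79 63
f 78 60 80
f 78 80 79
f 79 80 81
f 79 81 63
f 80 60 82
f 80 82 81
f 81 82 83
f 81 83 63
f 82 60 84
f 82 84 83
f 83 84 85
f 83 85 63
f 84 60 86
f 84 86 85
f 85 86 87
f 85 87 63
f 86 60 88
f 86 88 87
f 87 88 89
f 87 89 63
f 88 60 90
f 88 90 89
f 89 90 91
f 89 91 63
f 90 60 61
f 90 61 91
f 91 61 62
f 91 62 63
f 93 95 92
f 96 93 92
f 92 95 94
f 94 96 92
f 93 99 95
f 97 93 96
f 97 99 93
f 95 99 94
f 98 96 94
f 94 99 98
f 98 97 96
f 99 97 98



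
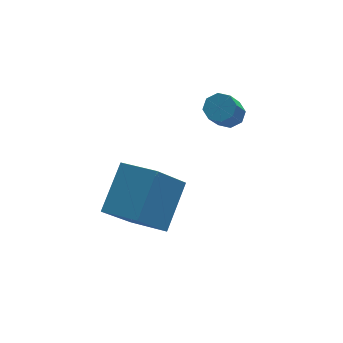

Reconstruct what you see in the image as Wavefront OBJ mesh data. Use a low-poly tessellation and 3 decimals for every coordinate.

v -2.297 -0.729 1.438
v -1.327 0.5 2.634
v -3.26 0.336 1.124
v -2.289 1.566 2.319
v -1.191 -0.166 -0.039
v -0.22 1.064 1.156
v -2.153 0.9 -0.354
v -1.183 2.129 0.842
v 1.715 2.707 2.91
v 2.24 2.517 3.065
v 1.73 1.922 4.065
v 1.205 2.113 3.91
v 2.141 2.909 3.248
v 1.631 2.314 4.247
v 1.793 3.183 3.233
v 1.283 2.589 4.232
v 1.398 3.178 3.029
v 0.888 2.584 4.029
v 1.19 2.898 2.755
v 0.68 2.303 3.755
v 1.289 2.506 2.573
v 0.779 1.911 3.572
v 1.637 2.231 2.588
v 1.127 1.637 3.587
v 2.032 2.236 2.791
v 1.522 1.642 3.791
f 2 4 1
f 5 2 1
f 1 4 3
f 3 5 1
f 2 8 4
f 6 2 5
f 6 8 2
f 4 8 3
f 7 5 3
f 3 8 7
f 7 6 5
f 8 6 7
f 10 9 13
f 10 13 11
f 11 13 14
f 11 14 12
f 13 9 15
f 13 15 14
f 14 15 16
f 14 16 12
f 15 9 17
f 15 17 16
f 16 17 18
f 16 18 12
f 17 9 19
f 17 19 18
f 18 19 20
f 18 20 12
f 19 9 21
f 19 21 20
f 20 21 22
f 20 22 12
f 21 9 23
f 21 23 22
f 22 23 24
f 22 24 12
f 23 9 25
f 23 25 24
f 24 25 26
f 24 26 12
f 25 9 10
f 25 10 26
f 26 10 11
f 26 11 12



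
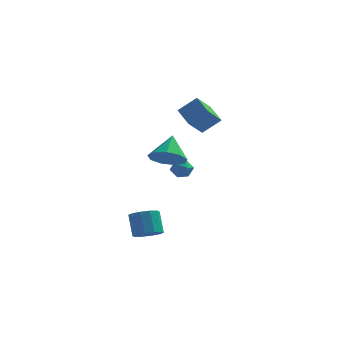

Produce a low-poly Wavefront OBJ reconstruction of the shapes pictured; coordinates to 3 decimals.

v 0.043 3.785 -0.734
v 0.576 4.064 -0.984
v 0.264 2.896 -1.256
v 0.797 3.175 -1.506
v 0.77 3.034 -0.87
v 0.634 3.583 -0.547
v 0.206 3.377 -1.693
v 0.07 3.926 -1.37
v 0.677 3.812 -1.576
v 1.026 3.6 -1.068
v -0.186 3.36 -1.172
v 0.163 3.148 -0.664
v 1.535 2.82 1.732
v 0.956 2.009 2.612
v 0.842 3.872 2.245
v 0.263 3.06 3.125
v 2.477 3.04 2.555
v 1.898 2.228 3.435
v 1.784 4.091 3.068
v 1.205 3.28 3.948
v 0.525 -2.29 1.899
v 1.332 -1.944 1.487
v 0.615 -1.19 3.001
v 0.799 -1.642 1.231
v 0.138 -1.644 1.287
v -0.342 -1.948 1.629
v -0.417 -2.412 2.097
v -0.051 -2.818 2.473
v 0.584 -2.978 2.58
v 1.191 -2.815 2.368
v 1.487 -2.407 1.936
v -0.239 -3.453 -2.689
v 0.432 -3.625 -2.401
v 0.13 -2.959 -1.302
v -0.541 -2.787 -1.591
v 0.473 -3.225 -2.632
v 0.171 -2.559 -1.533
v 0.243 -2.913 -2.885
v -0.059 -2.246 -1.786
v -0.172 -2.807 -3.063
v -0.474 -2.14 -1.964
v -0.612 -2.947 -3.099
v -0.914 -2.281 -2
v -0.91 -3.281 -2.978
v -1.212 -2.615 -1.879
v -0.951 -3.681 -2.747
v -1.253 -3.015 -1.648
v -0.721 -3.994 -2.494
v -1.023 -3.327 -1.395
v -0.306 -4.1 -2.316
v -0.608 -3.433 -1.217
v 0.134 -3.959 -2.28
v -0.168 -3.293 -1.181
f 1 12 6
f 1 6 2
f 1 2 8
f 1 8 11
f 1 11 12
f 2 6 10
f 6 12 5
f 12 11 3
f 11 8 7
f 8 2 9
f 4 10 5
f 4 5 3
f 4 3 7
f 4 7 9
f 4 9 10
f 5 10 6
f 3 5 12
f 7 3 11
f 9 7 8
f 10 9 2
f 14 16 13
f 17 14 13
f 13 16 15
f 15 17 13
f 14 20 16
f 18 14 17
f 18 20 14
f 16 20 15
f 19 17 15
f 15 20 19
f 19 18 17
f 20 18 19
f 22 21 24
f 22 24 23
f 24 21 25
f 24 25 23
f 25 21 26
f 25 26 23
f 26 21 27
f 26 27 23
f 27 21 28
f 27 28 23
f 28 21 29
f 28 29 23
f 29 21 30
f 29 30 23
f 30 21 31
f 30 31 23
f 31 21 22
f 31 22 23
f 33 32 36
f 33 36 34
f 34 36 37
f 34 37 35
f 36 32 38
f 36 38 37
f 37 38 39
f 37 39 35
f 38 32 40
f 38 40 39
f 39 40 41
f 39 41 35
f 40 32 42
f 40 42 41
f 41 42 43
f 41 43 35
f 42 32 44
f 42 44 43
f 43 44 45
f 43 45 35
f 44 32 46
f 44 46 45
f 45 46 47
f 45 47 35
f 46 32 48
f 46 48 47
f 47 48 49
f 47 49 35
f 48 32 50
f 48 50 49
f 49 50 51
f 49 51 35
f 50 32 52
f 50 52 51
f 51 52 53
f 51 53 35
f 52 32 33
f 52 33 53
f 53 33 34
f 53 34 35



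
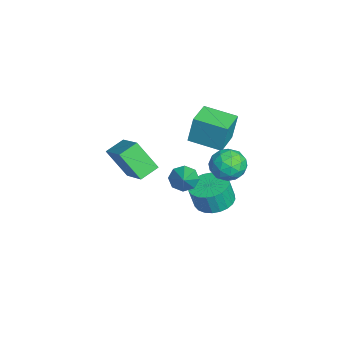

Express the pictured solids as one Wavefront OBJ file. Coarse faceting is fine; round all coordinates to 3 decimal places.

v -0.042 0.901 -1.924
v 0.83 0.314 -2.127
v 0.914 -0.007 -0.839
v 0.042 0.579 -0.636
v 0.999 0.687 -2.045
v 1.083 0.366 -0.757
v 1.011 1.092 -1.945
v 1.095 0.771 -0.657
v 0.861 1.468 -1.841
v 0.945 1.147 -0.553
v 0.575 1.758 -1.75
v 0.659 1.436 -0.462
v 0.194 1.917 -1.686
v 0.278 1.595 -0.398
v -0.222 1.921 -1.658
v -0.138 1.6 -0.37
v -0.611 1.77 -1.67
v -0.527 1.449 -0.382
v -0.914 1.487 -1.721
v -0.83 1.166 -0.433
v -1.083 1.114 -1.803
v -0.999 0.793 -0.515
v -1.095 0.709 -1.903
v -1.011 0.388 -0.615
v -0.945 0.333 -2.007
v -0.861 0.012 -0.719
v -0.659 0.044 -2.098
v -0.575 -0.278 -0.81
v -0.278 -0.115 -2.162
v -0.194 -0.437 -0.874
v 0.138 -0.12 -2.19
v 0.222 -0.441 -0.902
v 0.527 0.031 -2.178
v 0.611 -0.29 -0.89
v -2.674 -3.393 -1.856
v -3.229 -4.446 -0.311
v -3.27 -2.465 -1.437
v -3.825 -3.518 0.107
v -0.955 -2.762 -0.807
v -1.51 -3.815 0.737
v -1.551 -1.834 -0.389
v -2.106 -2.887 1.156
v 1.057 1.98 2.456
v 1.826 1.903 1.791
v 0.154 0.957 1.529
v 0.923 0.88 0.864
v 1.01 0.469 1.793
v 1.569 1.102 2.366
v 0.411 1.758 0.954
v 0.97 2.391 1.527
v 1.427 1.766 0.862
v 1.797 0.97 1.381
v 0.183 1.89 1.939
v 0.553 1.094 2.458
v 1.521 2.031 2.205
v 0.459 0.829 1.115
v 0.51 0.587 1.661
v 0.962 0.542 1.27
v 1.37 1.56 2.543
v 1.822 1.515 2.152
v 1.342 0.672 2.153
v 0.158 1.345 1.168
v 0.61 1.3 0.777
v 1.018 2.318 2.05
v 1.47 2.273 1.659
v 0.638 2.188 1.167
v 1.739 1.906 1.268
v 1.207 1.305 0.723
v 0.907 1.821 0.776
v 1.235 2.192 1.113
v 1.956 1.438 1.573
v 1.425 0.836 1.028
v 1.476 0.595 1.574
v 1.804 0.967 1.911
v 1.721 1.357 1.027
v 0.555 2.024 2.292
v 0.024 1.422 1.747
v 0.176 1.893 1.409
v 0.504 2.265 1.746
v 0.773 1.555 2.597
v 0.241 0.954 2.052
v 0.745 0.668 2.207
v 1.073 1.039 2.544
v 0.259 1.503 2.293
v -5.006 0.467 -0.002
v -4.992 0.753 1.674
v -4.206 2.165 -0.298
v -4.193 2.451 1.377
v -3.527 -0.211 0.103
v -3.514 0.075 1.778
v -2.728 1.487 -0.194
v -2.714 1.773 1.482
v 2.139 -0.829 1.66
v 2.571 -0.899 1.038
v 3.421 -0.931 2.56
v 2.501 -0.345 1.199
v 2.22 -0.074 1.63
v 1.891 -0.246 2.078
v 1.708 -0.759 2.281
v 1.777 -1.314 2.12
v 2.059 -1.584 1.689
v 2.387 -1.413 1.241
f 2 1 5
f 2 5 3
f 3 5 6
f 3 6 4
f 5 1 7
f 5 7 6
f 6 7 8
f 6 8 4
f 7 1 9
f 7 9 8
f 8 9 10
f 8 10 4
f 9 1 11
f 9 11 10
f 10 11 12
f 10 12 4
f 11 1 13
f 11 13 12
f 12 13 14
f 12 14 4
f 13 1 15
f 13 15 14
f 14 15 16
f 14 16 4
f 15 1 17
f 15 17 16
f 16 17 18
f 16 18 4
f 17 1 19
f 17 19 18
f 18 19 20
f 18 20 4
f 19 1 21
f 19 21 20
f 20 21 22
f 20 22 4
f 21 1 23
f 21 23 22
f 22 23 24
f 22 24 4
f 23 1 25
f 23 25 24
f 24 25 26
f 24 26 4
f 25 1 27
f 25 27 26
f 26 27 28
f 26 28 4
f 27 1 29
f 27 29 28
f 28 29 30
f 28 30 4
f 29 1 31
f 29 31 30
f 30 31 32
f 30 32 4
f 31 1 33
f 31 33 32
f 32 33 34
f 32 34 4
f 33 1 2
f 33 2 34
f 34 2 3
f 34 3 4
f 36 38 35
f 39 36 35
f 35 38 37
f 37 39 35
f 36 42 38
f 40 36 39
f 40 42 36
f 38 42 37
f 41 39 37
f 37 42 41
f 41 40 39
f 42 40 41
f 43 80 59
f 80 54 83
f 59 83 48
f 80 83 59
f 43 59 55
f 59 48 60
f 55 60 44
f 59 60 55
f 43 55 64
f 55 44 65
f 64 65 50
f 55 65 64
f 43 64 76
f 64 50 79
f 76 79 53
f 64 79 76
f 43 76 80
f 76 53 84
f 80 84 54
f 76 84 80
f 44 60 71
f 60 48 74
f 71 74 52
f 60 74 71
f 48 83 61
f 83 54 82
f 61 82 47
f 83 82 61
f 54 84 81
f 84 53 77
f 81 77 45
f 84 77 81
f 53 79 78
f 79 50 66
f 78 66 49
f 79 66 78
f 50 65 70
f 65 44 67
f 70 67 51
f 65 67 70
f 46 72 58
f 72 52 73
f 58 73 47
f 72 73 58
f 46 58 56
f 58 47 57
f 56 57 45
f 58 57 56
f 46 56 63
f 56 45 62
f 63 62 49
f 56 62 63
f 46 63 68
f 63 49 69
f 68 69 51
f 63 69 68
f 46 68 72
f 68 51 75
f 72 75 52
f 68 75 72
f 47 73 61
f 73 52 74
f 61 74 48
f 73 74 61
f 45 57 81
f 57 47 82
f 81 82 54
f 57 82 81
f 49 62 78
f 62 45 77
f 78 77 53
f 62 77 78
f 51 69 70
f 69 49 66
f 70 66 50
f 69 66 70
f 52 75 71
f 75 51 67
f 71 67 44
f 75 67 71
f 86 88 85
f 89 86 85
f 85 88 87
f 87 89 85
f 86 92 88
f 90 86 89
f 90 92 86
f 88 92 87
f 91 89 87
f 87 92 91
f 91 90 89
f 92 90 91
f 94 93 96
f 94 96 95
f 96 93 97
f 96 97 95
f 97 93 98
f 97 98 95
f 98 93 99
f 98 99 95
f 99 93 100
f 99 100 95
f 100 93 101
f 100 101 95
f 101 93 102
f 101 102 95
f 102 93 94
f 102 94 95



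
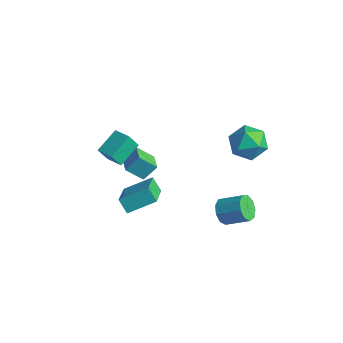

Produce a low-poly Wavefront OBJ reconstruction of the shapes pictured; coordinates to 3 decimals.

v -2.883 -1.724 -1.789
v -3.108 -2.158 -0.894
v -3.076 -0.367 -1.181
v -3.301 -0.801 -0.285
v -1.839 -1.699 -1.515
v -2.064 -2.133 -0.619
v -2.032 -0.342 -0.906
v -2.257 -0.776 -0.011
v -3.043 -0.592 -2.817
v -2.775 0.124 -2.04
v -2.42 0.081 -3.652
v -2.153 0.797 -2.875
v -2.147 -1.157 -2.605
v -1.88 -0.441 -1.828
v -1.525 -0.484 -3.44
v -1.257 0.232 -2.663
v 2.606 1.29 -4.169
v 3.143 0.96 -4.63
v 4.19 1.661 -3.912
v 3.654 1.99 -3.451
v 2.979 1.422 -4.841
v 4.026 2.122 -4.123
v 2.641 1.822 -4.738
v 3.688 2.522 -4.02
v 2.287 1.973 -4.369
v 3.334 2.673 -3.651
v 2.082 1.804 -3.906
v 3.129 2.504 -3.188
v 2.123 1.395 -3.566
v 3.17 2.095 -2.848
v 2.39 0.937 -3.508
v 3.437 1.637 -2.79
v 2.758 0.643 -3.76
v 3.805 1.344 -3.042
v 3.055 0.653 -4.203
v 4.103 1.353 -3.485
v 2.921 1.82 2.1
v 3.579 2.659 2.29
v 4.081 0.741 2.85
v 4.739 1.58 3.04
v 3.803 1.493 3.579
v 3.087 2.16 3.115
v 4.573 1.24 2.025
v 3.857 1.907 1.561
v 4.6 2.301 2.243
v 4.124 2.457 3.203
v 3.536 0.943 1.937
v 3.06 1.099 2.897
v -0.345 -3.153 -2.191
v 0.462 -1.89 -1.432
v -1.417 -1.907 -3.124
v -0.61 -0.644 -2.365
v 0.27 -3.136 -2.875
v 1.077 -1.873 -2.116
v -0.802 -1.89 -3.808
v 0.005 -0.627 -3.049
f 2 4 1
f 5 2 1
f 1 4 3
f 3 5 1
f 2 8 4
f 6 2 5
f 6 8 2
f 4 8 3
f 7 5 3
f 3 8 7
f 7 6 5
f 8 6 7
f 10 12 9
f 13 10 9
f 9 12 11
f 11 13 9
f 10 16 12
f 14 10 13
f 14 16 10
f 12 16 11
f 15 13 11
f 11 16 15
f 15 14 13
f 16 14 15
f 18 17 21
f 18 21 19
f 19 21 22
f 19 22 20
f 21 17 23
f 21 23 22
f 22 23 24
f 22 24 20
f 23 17 25
f 23 25 24
f 24 25 26
f 24 26 20
f 25 17 27
f 25 27 26
f 26 27 28
f 26 28 20
f 27 17 29
f 27 29 28
f 28 29 30
f 28 30 20
f 29 17 31
f 29 31 30
f 30 31 32
f 30 32 20
f 31 17 33
f 31 33 32
f 32 33 34
f 32 34 20
f 33 17 35
f 33 35 34
f 34 35 36
f 34 36 20
f 35 17 18
f 35 18 36
f 36 18 19
f 36 19 20
f 37 48 42
f 37 42 38
f 37 38 44
f 37 44 47
f 37 47 48
f 38 42 46
f 42 48 41
f 48 47 39
f 47 44 43
f 44 38 45
f 40 46 41
f 40 41 39
f 40 39 43
f 40 43 45
f 40 45 46
f 41 46 42
f 39 41 48
f 43 39 47
f 45 43 44
f 46 45 38
f 50 52 49
f 53 50 49
f 49 52 51
f 51 53 49
f 50 56 52
f 54 50 53
f 54 56 50
f 52 56 51
f 55 53 51
f 51 56 55
f 55 54 53
f 56 54 55



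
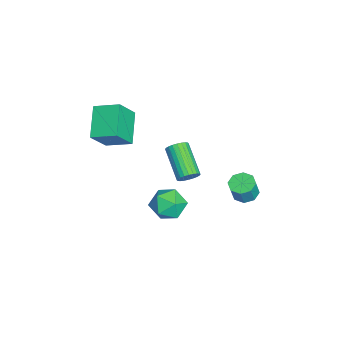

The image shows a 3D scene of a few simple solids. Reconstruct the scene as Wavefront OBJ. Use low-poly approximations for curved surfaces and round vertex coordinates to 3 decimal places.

v 1.46 2.351 -3.269
v 1.833 1.877 -3.483
v 2.174 1.714 -2.524
v 1.8 2.189 -2.311
v 2.059 2.312 -3.489
v 2.4 2.149 -2.531
v 1.934 2.769 -3.367
v 2.275 2.606 -2.409
v 1.531 2.982 -3.187
v 1.872 2.819 -2.229
v 1.086 2.826 -3.056
v 1.427 2.663 -2.097
v 0.86 2.391 -3.049
v 1.201 2.228 -2.091
v 0.985 1.934 -3.171
v 1.326 1.771 -2.213
v 1.388 1.721 -3.351
v 1.729 1.558 -2.393
v 2.296 -3.761 0.418
v 0.866 -3.761 1.337
v 2.568 -2.573 0.841
v 1.138 -2.574 1.76
v 3.042 -4.346 1.58
v 1.612 -4.347 2.499
v 3.314 -3.159 2.003
v 1.884 -3.159 2.922
v 2.216 -0.176 -3.51
v 2.845 -0.687 -3.043
v 1.675 -1.433 -4.157
v 2.304 -1.944 -3.69
v 1.602 -1.531 -3.23
v 1.937 -0.754 -2.83
v 2.583 -1.366 -4.37
v 2.918 -0.589 -3.97
v 3.072 -1.423 -3.574
v 2.465 -1.525 -2.869
v 2.055 -0.595 -4.331
v 1.448 -0.697 -3.626
v 3.771 -0.049 -0.25
v 3.983 0.166 0.186
v 2.661 -0.437 1.126
v 2.449 -0.651 0.69
v 3.864 0.321 0.118
v 2.543 -0.281 1.058
v 3.731 0.42 -0.006
v 2.41 -0.182 0.935
v 3.604 0.447 -0.167
v 2.283 -0.155 0.774
v 3.502 0.399 -0.34
v 2.181 -0.203 0.6
v 3.442 0.283 -0.5
v 2.12 -0.319 0.44
v 3.431 0.116 -0.622
v 2.11 -0.486 0.318
v 3.472 -0.076 -0.687
v 2.151 -0.678 0.253
v 3.559 -0.263 -0.686
v 2.237 -0.866 0.254
v 3.677 -0.419 -0.618
v 2.356 -1.021 0.322
v 3.81 -0.518 -0.495
v 2.489 -1.12 0.446
v 3.937 -0.545 -0.334
v 2.616 -1.147 0.607
v 4.039 -0.497 -0.16
v 2.718 -1.099 0.78
v 4.1 -0.381 -0
v 2.778 -0.983 0.94
v 4.11 -0.214 0.122
v 2.789 -0.816 1.062
v 4.069 -0.022 0.187
v 2.748 -0.624 1.127
f 2 1 5
f 2 5 3
f 3 5 6
f 3 6 4
f 5 1 7
f 5 7 6
f 6 7 8
f 6 8 4
f 7 1 9
f 7 9 8
f 8 9 10
f 8 10 4
f 9 1 11
f 9 11 10
f 10 11 12
f 10 12 4
f 11 1 13
f 11 13 12
f 12 13 14
f 12 14 4
f 13 1 15
f 13 15 14
f 14 15 16
f 14 16 4
f 15 1 17
f 15 17 16
f 16 17 18
f 16 18 4
f 17 1 2
f 17 2 18
f 18 2 3
f 18 3 4
f 20 22 19
f 23 20 19
f 19 22 21
f 21 23 19
f 20 26 22
f 24 20 23
f 24 26 20
f 22 26 21
f 25 23 21
f 21 26 25
f 25 24 23
f 26 24 25
f 27 38 32
f 27 32 28
f 27 28 34
f 27 34 37
f 27 37 38
f 28 32 36
f 32 38 31
f 38 37 29
f 37 34 33
f 34 28 35
f 30 36 31
f 30 31 29
f 30 29 33
f 30 33 35
f 30 35 36
f 31 36 32
f 29 31 38
f 33 29 37
f 35 33 34
f 36 35 28
f 40 39 43
f 40 43 41
f 41 43 44
f 41 44 42
f 43 39 45
f 43 45 44
f 44 45 46
f 44 46 42
f 45 39 47
f 45 47 46
f 46 47 48
f 46 48 42
f 47 39 49
f 47 49 48
f 48 49 50
f 48 50 42
f 49 39 51
f 49 51 50
f 50 51 52
f 50 52 42
f 51 39 53
f 51 53 52
f 52 53 54
f 52 54 42
f 53 39 55
f 53 55 54
f 54 55 56
f 54 56 42
f 55 39 57
f 55 57 56
f 56 57 58
f 56 58 42
f 57 39 59
f 57 59 58
f 58 59 60
f 58 60 42
f 59 39 61
f 59 61 60
f 60 61 62
f 60 62 42
f 61 39 63
f 61 63 62
f 62 63 64
f 62 64 42
f 63 39 65
f 63 65 64
f 64 65 66
f 64 66 42
f 65 39 67
f 65 67 66
f 66 67 68
f 66 68 42
f 67 39 69
f 67 69 68
f 68 69 70
f 68 70 42
f 69 39 71
f 69 71 70
f 70 71 72
f 70 72 42
f 71 39 40
f 71 40 72
f 72 40 41
f 72 41 42



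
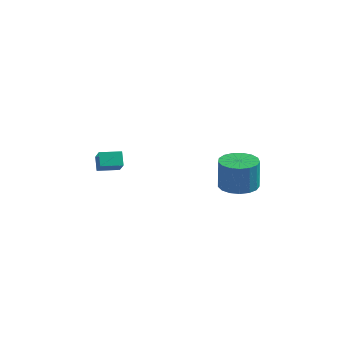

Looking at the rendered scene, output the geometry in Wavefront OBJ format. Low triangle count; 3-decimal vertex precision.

v -3.543 0.512 -3.331
v -3.138 -0.01 -2.568
v -3.833 1.073 -2.793
v -3.428 0.551 -2.03
v -2.612 1.089 -3.43
v -2.207 0.567 -2.667
v -2.902 1.65 -2.892
v -2.497 1.128 -2.129
v 3.042 1.773 -3.605
v 3.764 2.419 -3.646
v 3.7 2.593 -2.057
v 2.978 1.947 -2.015
v 3.381 2.678 -3.69
v 3.317 2.852 -2.101
v 2.92 2.729 -3.714
v 2.856 2.903 -2.125
v 2.487 2.561 -3.713
v 2.423 2.735 -2.124
v 2.182 2.213 -3.687
v 2.117 2.387 -2.098
v 2.073 1.764 -3.643
v 2.009 1.938 -2.053
v 2.186 1.317 -3.589
v 2.122 1.491 -2
v 2.496 0.974 -3.539
v 2.432 1.148 -1.95
v 2.93 0.815 -3.504
v 2.866 0.989 -1.915
v 3.39 0.875 -3.492
v 3.326 1.049 -1.903
v 3.771 1.14 -3.506
v 3.707 1.315 -1.917
v 3.984 1.551 -3.542
v 3.92 1.725 -1.953
v 3.982 2.013 -3.593
v 3.918 2.187 -2.004
f 2 4 1
f 5 2 1
f 1 4 3
f 3 5 1
f 2 8 4
f 6 2 5
f 6 8 2
f 4 8 3
f 7 5 3
f 3 8 7
f 7 6 5
f 8 6 7
f 10 9 13
f 10 13 11
f 11 13 14
f 11 14 12
f 13 9 15
f 13 15 14
f 14 15 16
f 14 16 12
f 15 9 17
f 15 17 16
f 16 17 18
f 16 18 12
f 17 9 19
f 17 19 18
f 18 19 20
f 18 20 12
f 19 9 21
f 19 21 20
f 20 21 22
f 20 22 12
f 21 9 23
f 21 23 22
f 22 23 24
f 22 24 12
f 23 9 25
f 23 25 24
f 24 25 26
f 24 26 12
f 25 9 27
f 25 27 26
f 26 27 28
f 26 28 12
f 27 9 29
f 27 29 28
f 28 29 30
f 28 30 12
f 29 9 31
f 29 31 30
f 30 31 32
f 30 32 12
f 31 9 33
f 31 33 32
f 32 33 34
f 32 34 12
f 33 9 35
f 33 35 34
f 34 35 36
f 34 36 12
f 35 9 10
f 35 10 36
f 36 10 11
f 36 11 12



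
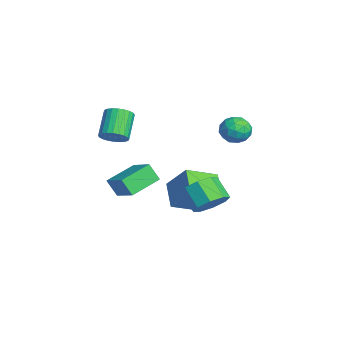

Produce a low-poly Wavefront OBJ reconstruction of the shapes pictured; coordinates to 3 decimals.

v 1.118 0.849 -2.587
v 1.673 0.67 -2.068
v 0.917 0.333 -1.375
v 0.362 0.511 -1.893
v 1.477 1.231 -2.009
v 0.721 0.894 -1.316
v 1.071 1.568 -2.289
v 0.314 1.231 -1.595
v 0.692 1.483 -2.742
v -0.064 1.146 -2.049
v 0.563 1.027 -3.105
v -0.193 0.69 -2.412
v 0.759 0.466 -3.164
v 0.003 0.129 -2.471
v 1.166 0.129 -2.885
v 0.409 -0.208 -2.191
v 1.544 0.214 -2.431
v 0.788 -0.123 -1.738
v -1.395 2.979 0.055
v -0.853 2.545 0.054
v -2.087 2.115 -0.134
v -1.545 1.681 -0.135
v -1.742 1.989 0.455
v -1.315 2.523 0.572
v -1.625 2.137 -0.652
v -1.198 2.671 -0.535
v -0.995 2.025 -0.383
v -1.068 1.933 0.301
v -1.872 2.727 -0.381
v -1.945 2.635 0.303
v -1.063 2.838 0.071
v -1.877 1.822 -0.151
v -1.993 2.003 0.196
v -1.674 1.748 0.195
v -1.335 2.825 0.375
v -1.016 2.57 0.375
v -1.539 2.243 0.611
v -1.924 2.09 -0.455
v -1.605 1.835 -0.455
v -1.266 2.912 -0.275
v -0.947 2.657 -0.276
v -1.401 2.417 -0.691
v -0.829 2.277 -0.186
v -1.235 1.769 -0.297
v -1.282 2.037 -0.601
v -1.031 2.351 -0.532
v -0.871 2.223 0.216
v -1.278 1.716 0.105
v -1.394 1.896 0.452
v -1.142 2.21 0.52
v -0.955 1.918 -0.041
v -1.662 2.944 -0.185
v -2.069 2.437 -0.296
v -1.798 2.45 -0.6
v -1.546 2.764 -0.532
v -1.705 2.891 0.217
v -2.111 2.383 0.106
v -1.909 2.309 0.452
v -1.658 2.623 0.521
v -1.985 2.742 -0.039
v -3.894 -1.985 -4.689
v -4.158 -2.37 -3.92
v -4.62 -0.739 -4.315
v -4.884 -1.124 -3.545
v -2.816 -1.536 -4.095
v -3.08 -1.921 -3.325
v -3.542 -0.29 -3.72
v -3.806 -0.675 -2.951
v -1.95 -0.144 -4.407
v -3.063 -0.108 -3.736
v -2.262 1.209 -4.999
v -3.375 1.245 -4.328
v -1.245 0.515 -3.272
v -2.358 0.551 -2.601
v -1.557 1.868 -3.864
v -2.67 1.904 -3.193
v -1.919 -2.398 -0.218
v -1.523 -2.488 0.237
v -2.426 -2.112 1.094
v -2.821 -2.022 0.638
v -1.48 -2.26 0.183
v -2.383 -1.884 1.04
v -1.504 -2.054 0.067
v -2.407 -1.678 0.924
v -1.591 -1.899 -0.092
v -2.493 -1.523 0.765
v -1.728 -1.821 -0.27
v -2.63 -1.445 0.587
v -1.893 -1.83 -0.441
v -2.796 -1.455 0.416
v -2.063 -1.926 -0.577
v -2.966 -1.55 0.279
v -2.211 -2.094 -0.659
v -3.113 -1.718 0.197
v -2.314 -2.308 -0.674
v -3.217 -1.932 0.183
v -2.357 -2.536 -0.62
v -3.26 -2.16 0.237
v -2.333 -2.742 -0.504
v -3.236 -2.366 0.353
v -2.247 -2.897 -0.345
v -3.149 -2.521 0.512
v -2.11 -2.975 -0.167
v -3.012 -2.599 0.69
v -1.944 -2.965 0.004
v -2.847 -2.59 0.861
v -1.774 -2.87 0.141
v -2.677 -2.494 0.997
v -1.627 -2.702 0.223
v -2.529 -2.326 1.079
f 2 1 5
f 2 5 3
f 3 5 6
f 3 6 4
f 5 1 7
f 5 7 6
f 6 7 8
f 6 8 4
f 7 1 9
f 7 9 8
f 8 9 10
f 8 10 4
f 9 1 11
f 9 11 10
f 10 11 12
f 10 12 4
f 11 1 13
f 11 13 12
f 12 13 14
f 12 14 4
f 13 1 15
f 13 15 14
f 14 15 16
f 14 16 4
f 15 1 17
f 15 17 16
f 16 17 18
f 16 18 4
f 17 1 2
f 17 2 18
f 18 2 3
f 18 3 4
f 19 56 35
f 56 30 59
f 35 59 24
f 56 59 35
f 19 35 31
f 35 24 36
f 31 36 20
f 35 36 31
f 19 31 40
f 31 20 41
f 40 41 26
f 31 41 40
f 19 40 52
f 40 26 55
f 52 55 29
f 40 55 52
f 19 52 56
f 52 29 60
f 56 60 30
f 52 60 56
f 20 36 47
f 36 24 50
f 47 50 28
f 36 50 47
f 24 59 37
f 59 30 58
f 37 58 23
f 59 58 37
f 30 60 57
f 60 29 53
f 57 53 21
f 60 53 57
f 29 55 54
f 55 26 42
f 54 42 25
f 55 42 54
f 26 41 46
f 41 20 43
f 46 43 27
f 41 43 46
f 22 48 34
f 48 28 49
f 34 49 23
f 48 49 34
f 22 34 32
f 34 23 33
f 32 33 21
f 34 33 32
f 22 32 39
f 32 21 38
f 39 38 25
f 32 38 39
f 22 39 44
f 39 25 45
f 44 45 27
f 39 45 44
f 22 44 48
f 44 27 51
f 48 51 28
f 44 51 48
f 23 49 37
f 49 28 50
f 37 50 24
f 49 50 37
f 21 33 57
f 33 23 58
f 57 58 30
f 33 58 57
f 25 38 54
f 38 21 53
f 54 53 29
f 38 53 54
f 27 45 46
f 45 25 42
f 46 42 26
f 45 42 46
f 28 51 47
f 51 27 43
f 47 43 20
f 51 43 47
f 62 64 61
f 65 62 61
f 61 64 63
f 63 65 61
f 62 68 64
f 66 62 65
f 66 68 62
f 64 68 63
f 67 65 63
f 63 68 67
f 67 66 65
f 68 66 67
f 70 72 69
f 73 70 69
f 69 72 71
f 71 73 69
f 70 76 72
f 74 70 73
f 74 76 70
f 72 76 71
f 75 73 71
f 71 76 75
f 75 74 73
f 76 74 75
f 78 77 81
f 78 81 79
f 79 81 82
f 79 82 80
f 81 77 83
f 81 83 82
f 82 83 84
f 82 84 80
f 83 77 85
f 83 85 84
f 84 85 86
f 84 86 80
f 85 77 87
f 85 87 86
f 86 87 88
f 86 88 80
f 87 77 89
f 87 89 88
f 88 89 90
f 88 90 80
f 89 77 91
f 89 91 90
f 90 91 92
f 90 92 80
f 91 77 93
f 91 93 92
f 92 93 94
f 92 94 80
f 93 77 95
f 93 95 94
f 94 95 96
f 94 96 80
f 95 77 97
f 95 97 96
f 96 97 98
f 96 98 80
f 97 77 99
f 97 99 98
f 98 99 100
f 98 100 80
f 99 77 101
f 99 101 100
f 100 101 102
f 100 102 80
f 101 77 103
f 101 103 102
f 102 103 104
f 102 104 80
f 103 77 105
f 103 105 104
f 104 105 106
f 104 106 80
f 105 77 107
f 105 107 106
f 106 107 108
f 106 108 80
f 107 77 109
f 107 109 108
f 108 109 110
f 108 110 80
f 109 77 78
f 109 78 110
f 110 78 79
f 110 79 80



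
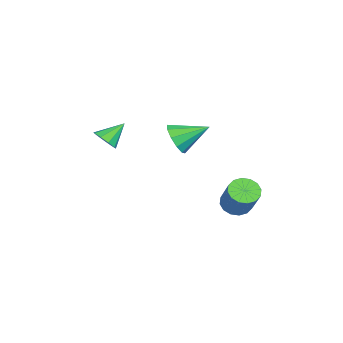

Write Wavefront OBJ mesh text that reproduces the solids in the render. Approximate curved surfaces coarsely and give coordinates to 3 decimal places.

v -0.11 3.067 -4.493
v 0.384 2.432 -4.733
v 1.585 2.798 -3.228
v 1.09 3.433 -2.987
v 0.539 2.781 -4.941
v 1.74 3.147 -3.436
v 0.521 3.206 -5.03
v 1.721 3.572 -3.524
v 0.333 3.594 -4.974
v 1.533 3.96 -3.469
v 0.026 3.841 -4.789
v 1.227 4.207 -3.284
v -0.317 3.881 -4.525
v 0.883 4.246 -3.02
v -0.605 3.702 -4.252
v 0.596 4.068 -2.747
v -0.76 3.353 -4.044
v 0.441 3.719 -2.539
v -0.741 2.928 -3.956
v 0.459 3.294 -2.45
v -0.553 2.54 -4.011
v 0.647 2.906 -2.506
v -0.247 2.293 -4.196
v 0.954 2.659 -2.691
v 0.097 2.254 -4.46
v 1.297 2.619 -2.955
v -3.807 0.045 -1.883
v -3.537 0.504 -2.765
v -3.853 1.735 -1.017
v -4.173 0.477 -2.744
v -4.669 0.284 -2.395
v -4.836 0 -1.85
v -4.61 -0.266 -1.318
v -4.078 -0.414 -1.002
v -3.442 -0.387 -1.023
v -2.946 -0.194 -1.372
v -2.779 0.09 -1.917
v -3.005 0.356 -2.449
v -2.536 -3.498 -1.391
v -1.978 -3.66 -0.886
v -3.104 -2.522 -0.449
v -1.826 -3.267 -1.202
v -2.007 -2.982 -1.607
v -2.435 -2.939 -1.91
v -2.911 -3.157 -1.97
v -3.211 -3.535 -1.759
v -3.195 -3.896 -1.376
v -2.871 -4.07 -0.999
v -2.39 -3.977 -0.806
f 2 1 5
f 2 5 3
f 3 5 6
f 3 6 4
f 5 1 7
f 5 7 6
f 6 7 8
f 6 8 4
f 7 1 9
f 7 9 8
f 8 9 10
f 8 10 4
f 9 1 11
f 9 11 10
f 10 11 12
f 10 12 4
f 11 1 13
f 11 13 12
f 12 13 14
f 12 14 4
f 13 1 15
f 13 15 14
f 14 15 16
f 14 16 4
f 15 1 17
f 15 17 16
f 16 17 18
f 16 18 4
f 17 1 19
f 17 19 18
f 18 19 20
f 18 20 4
f 19 1 21
f 19 21 20
f 20 21 22
f 20 22 4
f 21 1 23
f 21 23 22
f 22 23 24
f 22 24 4
f 23 1 25
f 23 25 24
f 24 25 26
f 24 26 4
f 25 1 2
f 25 2 26
f 26 2 3
f 26 3 4
f 28 27 30
f 28 30 29
f 30 27 31
f 30 31 29
f 31 27 32
f 31 32 29
f 32 27 33
f 32 33 29
f 33 27 34
f 33 34 29
f 34 27 35
f 34 35 29
f 35 27 36
f 35 36 29
f 36 27 37
f 36 37 29
f 37 27 38
f 37 38 29
f 38 27 28
f 38 28 29
f 40 39 42
f 40 42 41
f 42 39 43
f 42 43 41
f 43 39 44
f 43 44 41
f 44 39 45
f 44 45 41
f 45 39 46
f 45 46 41
f 46 39 47
f 46 47 41
f 47 39 48
f 47 48 41
f 48 39 49
f 48 49 41
f 49 39 40
f 49 40 41



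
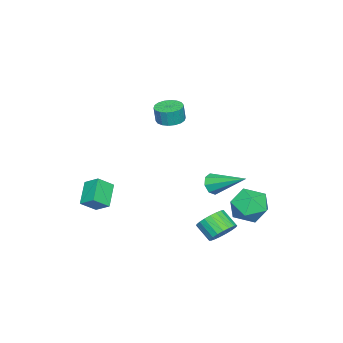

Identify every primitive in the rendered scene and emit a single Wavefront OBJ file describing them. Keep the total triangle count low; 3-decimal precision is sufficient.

v 0.418 -4.447 -1.751
v 0.587 -3.548 -1.176
v -0.278 -3.879 -2.435
v -0.11 -2.98 -1.861
v 1.63 -4.08 -2.679
v 1.798 -3.181 -2.105
v 0.933 -3.512 -3.364
v 1.102 -2.613 -2.789
v -1.677 2.026 -1.364
v -1.423 2.298 -1.969
v -1.523 3.994 -0.416
v -1.964 2.326 -1.94
v -2.338 2.179 -1.574
v -2.324 1.942 -1.085
v -1.931 1.754 -0.76
v -1.39 1.726 -0.789
v -1.016 1.873 -1.155
v -1.03 2.11 -1.644
v -4.521 3.994 -4.239
v -3.436 3.729 -4.779
v -4.084 2.731 -2.741
v -2.999 2.466 -3.281
v -3.191 3.59 -2.791
v -3.461 4.371 -3.717
v -4.059 2.089 -3.803
v -4.329 2.87 -4.729
v -3.15 2.552 -4.509
v -2.613 3.48 -3.884
v -4.907 2.98 -3.636
v -4.37 3.908 -3.011
v -0.311 3.287 -4.04
v 0.54 3.089 -3.939
v 0.243 2.196 -3.179
v -0.609 2.393 -3.28
v 0.487 3.334 -3.672
v 0.189 2.441 -2.912
v 0.295 3.57 -3.469
v -0.002 2.677 -2.709
v -0.001 3.758 -3.365
v -0.298 2.865 -2.605
v -0.351 3.864 -3.377
v -0.648 2.971 -2.617
v -0.694 3.87 -3.504
v -0.991 2.977 -2.744
v -0.971 3.775 -3.724
v -1.268 2.882 -2.964
v -1.134 3.596 -3.998
v -1.431 2.703 -3.238
v -1.155 3.363 -4.28
v -1.452 2.47 -3.519
v -1.029 3.117 -4.52
v -1.327 2.224 -3.76
v -0.78 2.9 -4.677
v -1.077 2.007 -3.917
v -0.45 2.75 -4.724
v -0.747 1.857 -3.964
v -0.095 2.693 -4.653
v -0.393 1.8 -3.893
v 0.222 2.738 -4.476
v -0.076 1.845 -3.715
v 0.446 2.878 -4.223
v 0.149 1.985 -3.463
v -2.169 -0.654 2.645
v -1.395 -0.765 2.534
v -1.257 -0.817 3.543
v -2.031 -0.706 3.655
v -1.422 -0.415 2.555
v -1.283 -0.467 3.564
v -1.596 -0.112 2.595
v -1.458 -0.164 3.604
v -1.885 0.083 2.644
v -1.746 0.031 3.653
v -2.229 0.132 2.694
v -2.091 0.08 3.703
v -2.562 0.026 2.734
v -2.423 -0.026 3.743
v -2.817 -0.215 2.757
v -2.678 -0.267 3.766
v -2.943 -0.543 2.757
v -2.805 -0.595 3.766
v -2.917 -0.893 2.736
v -2.778 -0.945 3.745
v -2.742 -1.196 2.696
v -2.604 -1.248 3.705
v -2.454 -1.391 2.647
v -2.315 -1.443 3.656
v -2.109 -1.44 2.597
v -1.971 -1.492 3.606
v -1.777 -1.334 2.557
v -1.638 -1.386 3.566
v -1.522 -1.093 2.534
v -1.383 -1.145 3.543
f 2 4 1
f 5 2 1
f 1 4 3
f 3 5 1
f 2 8 4
f 6 2 5
f 6 8 2
f 4 8 3
f 7 5 3
f 3 8 7
f 7 6 5
f 8 6 7
f 10 9 12
f 10 12 11
f 12 9 13
f 12 13 11
f 13 9 14
f 13 14 11
f 14 9 15
f 14 15 11
f 15 9 16
f 15 16 11
f 16 9 17
f 16 17 11
f 17 9 18
f 17 18 11
f 18 9 10
f 18 10 11
f 19 30 24
f 19 24 20
f 19 20 26
f 19 26 29
f 19 29 30
f 20 24 28
f 24 30 23
f 30 29 21
f 29 26 25
f 26 20 27
f 22 28 23
f 22 23 21
f 22 21 25
f 22 25 27
f 22 27 28
f 23 28 24
f 21 23 30
f 25 21 29
f 27 25 26
f 28 27 20
f 32 31 35
f 32 35 33
f 33 35 36
f 33 36 34
f 35 31 37
f 35 37 36
f 36 37 38
f 36 38 34
f 37 31 39
f 37 39 38
f 38 39 40
f 38 40 34
f 39 31 41
f 39 41 40
f 40 41 42
f 40 42 34
f 41 31 43
f 41 43 42
f 42 43 44
f 42 44 34
f 43 31 45
f 43 45 44
f 44 45 46
f 44 46 34
f 45 31 47
f 45 47 46
f 46 47 48
f 46 48 34
f 47 31 49
f 47 49 48
f 48 49 50
f 48 50 34
f 49 31 51
f 49 51 50
f 50 51 52
f 50 52 34
f 51 31 53
f 51 53 52
f 52 53 54
f 52 54 34
f 53 31 55
f 53 55 54
f 54 55 56
f 54 56 34
f 55 31 57
f 55 57 56
f 56 57 58
f 56 58 34
f 57 31 59
f 57 59 58
f 58 59 60
f 58 60 34
f 59 31 61
f 59 61 60
f 60 61 62
f 60 62 34
f 61 31 32
f 61 32 62
f 62 32 33
f 62 33 34
f 64 63 67
f 64 67 65
f 65 67 68
f 65 68 66
f 67 63 69
f 67 69 68
f 68 69 70
f 68 70 66
f 69 63 71
f 69 71 70
f 70 71 72
f 70 72 66
f 71 63 73
f 71 73 72
f 72 73 74
f 72 74 66
f 73 63 75
f 73 75 74
f 74 75 76
f 74 76 66
f 75 63 77
f 75 77 76
f 76 77 78
f 76 78 66
f 77 63 79
f 77 79 78
f 78 79 80
f 78 80 66
f 79 63 81
f 79 81 80
f 80 81 82
f 80 82 66
f 81 63 83
f 81 83 82
f 82 83 84
f 82 84 66
f 83 63 85
f 83 85 84
f 84 85 86
f 84 86 66
f 85 63 87
f 85 87 86
f 86 87 88
f 86 88 66
f 87 63 89
f 87 89 88
f 88 89 90
f 88 90 66
f 89 63 91
f 89 91 90
f 90 91 92
f 90 92 66
f 91 63 64
f 91 64 92
f 92 64 65
f 92 65 66



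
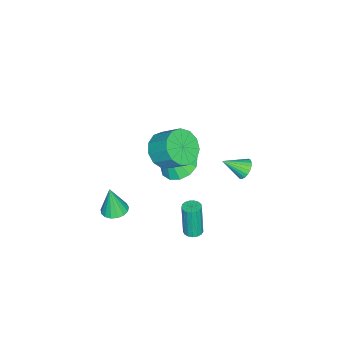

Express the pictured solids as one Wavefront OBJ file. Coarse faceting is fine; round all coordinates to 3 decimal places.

v 1.147 -3.532 -3.2
v 1.823 -3.748 -3.228
v 1.133 -3.788 -1.58
v 1.846 -3.413 -3.175
v 1.71 -3.105 -3.128
v 1.444 -2.895 -3.097
v 1.111 -2.831 -3.089
v 0.785 -2.928 -3.107
v 0.543 -3.163 -3.147
v 0.439 -3.482 -3.198
v 0.497 -3.813 -3.25
v 0.704 -4.079 -3.29
v 1.012 -4.22 -3.31
v 1.352 -4.204 -3.304
v 1.644 -4.033 -3.275
v -1.16 -1.053 -0.69
v -0.606 -0.242 -0.57
v -0.68 -1.627 0.97
v -1.114 -0.115 -0.379
v -1.637 -0.285 -0.286
v -2.009 -0.7 -0.321
v -2.111 -1.226 -0.474
v -1.912 -1.698 -0.695
v -1.474 -1.965 -0.914
v -0.936 -1.943 -1.062
v -0.47 -1.638 -1.092
v -0.223 -1.148 -0.994
v -0.274 -0.627 -0.799
v 0.681 -1.032 2.454
v 1.51 -1.509 2.836
v 1.688 -0.485 3.728
v 0.859 -0.008 3.346
v 1.701 -1.168 2.407
v 1.879 -0.144 3.299
v 1.568 -0.784 1.992
v 1.746 0.24 2.885
v 1.153 -0.478 1.725
v 1.331 0.546 2.617
v 0.589 -0.349 1.688
v 0.766 0.675 2.581
v 0.054 -0.436 1.895
v 0.231 0.588 2.788
v -0.282 -0.713 2.279
v -0.105 0.311 3.172
v -0.312 -1.091 2.718
v -0.135 -0.067 3.611
v -0.027 -1.45 3.074
v 0.151 -0.426 3.967
v 0.483 -1.677 3.232
v 0.661 -0.653 4.125
v 1.056 -1.699 3.143
v 1.234 -0.675 4.036
v 0.482 0.399 -3.993
v 0.808 0.773 -3.933
v 0.645 0.615 -2.047
v 0.318 0.241 -2.107
v 0.596 0.884 -3.942
v 0.432 0.725 -2.056
v 0.358 0.883 -3.963
v 0.194 0.724 -2.077
v 0.148 0.771 -3.991
v -0.016 0.613 -2.105
v 0.014 0.575 -4.019
v -0.149 0.416 -2.133
v -0.012 0.338 -4.041
v -0.176 0.179 -2.155
v 0.075 0.115 -4.052
v -0.089 -0.044 -2.166
v 0.255 -0.042 -4.05
v 0.091 -0.201 -2.164
v 0.487 -0.099 -4.035
v 0.323 -0.258 -2.148
v 0.718 -0.041 -4.01
v 0.554 -0.2 -2.123
v 0.895 0.118 -3.981
v 0.731 -0.041 -2.095
v 0.977 0.341 -3.955
v 0.813 0.182 -2.069
v 0.946 0.577 -3.938
v 0.782 0.419 -2.052
v -2.088 2.053 -0.594
v -1.647 1.971 -1.007
v -1.612 1.047 0.114
v -1.539 2.135 -0.847
v -1.526 2.285 -0.643
v -1.61 2.395 -0.43
v -1.777 2.446 -0.246
v -1.998 2.429 -0.122
v -2.234 2.347 -0.08
v -2.445 2.214 -0.126
v -2.594 2.053 -0.254
v -2.656 1.893 -0.441
v -2.62 1.76 -0.654
v -2.491 1.678 -0.856
v -2.293 1.661 -1.014
v -2.06 1.712 -1.099
v -1.831 1.821 -1.097
f 2 1 4
f 2 4 3
f 4 1 5
f 4 5 3
f 5 1 6
f 5 6 3
f 6 1 7
f 6 7 3
f 7 1 8
f 7 8 3
f 8 1 9
f 8 9 3
f 9 1 10
f 9 10 3
f 10 1 11
f 10 11 3
f 11 1 12
f 11 12 3
f 12 1 13
f 12 13 3
f 13 1 14
f 13 14 3
f 14 1 15
f 14 15 3
f 15 1 2
f 15 2 3
f 17 16 19
f 17 19 18
f 19 16 20
f 19 20 18
f 20 16 21
f 20 21 18
f 21 16 22
f 21 22 18
f 22 16 23
f 22 23 18
f 23 16 24
f 23 24 18
f 24 16 25
f 24 25 18
f 25 16 26
f 25 26 18
f 26 16 27
f 26 27 18
f 27 16 28
f 27 28 18
f 28 16 17
f 28 17 18
f 30 29 33
f 30 33 31
f 31 33 34
f 31 34 32
f 33 29 35
f 33 35 34
f 34 35 36
f 34 36 32
f 35 29 37
f 35 37 36
f 36 37 38
f 36 38 32
f 37 29 39
f 37 39 38
f 38 39 40
f 38 40 32
f 39 29 41
f 39 41 40
f 40 41 42
f 40 42 32
f 41 29 43
f 41 43 42
f 42 43 44
f 42 44 32
f 43 29 45
f 43 45 44
f 44 45 46
f 44 46 32
f 45 29 47
f 45 47 46
f 46 47 48
f 46 48 32
f 47 29 49
f 47 49 48
f 48 49 50
f 48 50 32
f 49 29 51
f 49 51 50
f 50 51 52
f 50 52 32
f 51 29 30
f 51 30 52
f 52 30 31
f 52 31 32
f 54 53 57
f 54 57 55
f 55 57 58
f 55 58 56
f 57 53 59
f 57 59 58
f 58 59 60
f 58 60 56
f 59 53 61
f 59 61 60
f 60 61 62
f 60 62 56
f 61 53 63
f 61 63 62
f 62 63 64
f 62 64 56
f 63 53 65
f 63 65 64
f 64 65 66
f 64 66 56
f 65 53 67
f 65 67 66
f 66 67 68
f 66 68 56
f 67 53 69
f 67 69 68
f 68 69 70
f 68 70 56
f 69 53 71
f 69 71 70
f 70 71 72
f 70 72 56
f 71 53 73
f 71 73 72
f 72 73 74
f 72 74 56
f 73 53 75
f 73 75 74
f 74 75 76
f 74 76 56
f 75 53 77
f 75 77 76
f 76 77 78
f 76 78 56
f 77 53 79
f 77 79 78
f 78 79 80
f 78 80 56
f 79 53 54
f 79 54 80
f 80 54 55
f 80 55 56
f 82 81 84
f 82 84 83
f 84 81 85
f 84 85 83
f 85 81 86
f 85 86 83
f 86 81 87
f 86 87 83
f 87 81 88
f 87 88 83
f 88 81 89
f 88 89 83
f 89 81 90
f 89 90 83
f 90 81 91
f 90 91 83
f 91 81 92
f 91 92 83
f 92 81 93
f 92 93 83
f 93 81 94
f 93 94 83
f 94 81 95
f 94 95 83
f 95 81 96
f 95 96 83
f 96 81 97
f 96 97 83
f 97 81 82
f 97 82 83

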